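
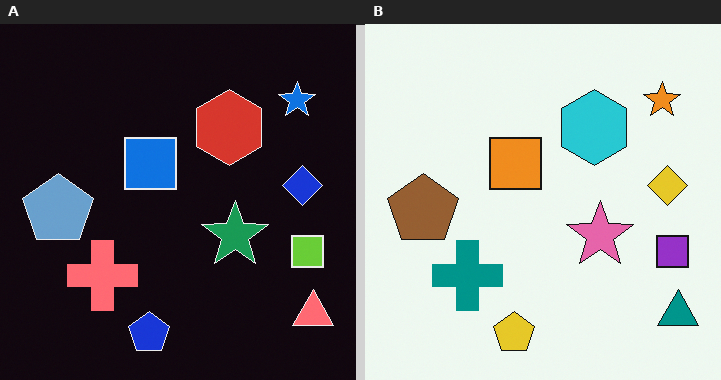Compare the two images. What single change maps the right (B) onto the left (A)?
The image was color-inverted (negative).

The light background has become dark and every shape's color is its complement — a photographic negative.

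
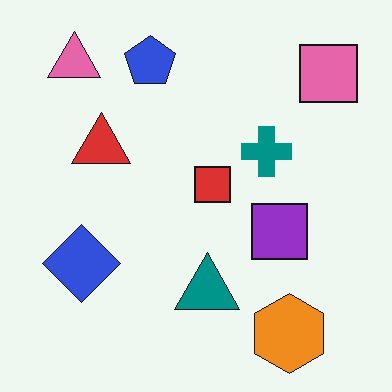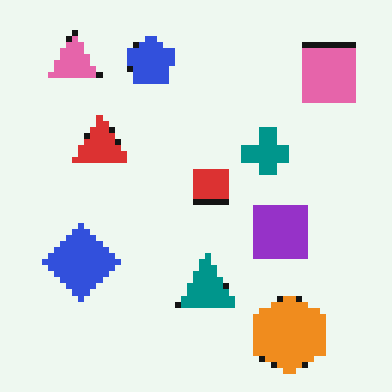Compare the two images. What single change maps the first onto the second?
Moderately pixelated.

Shapes are reduced to large square blocks; fine edges and outlines are lost — a downscale-then-upscale (mosaic) effect.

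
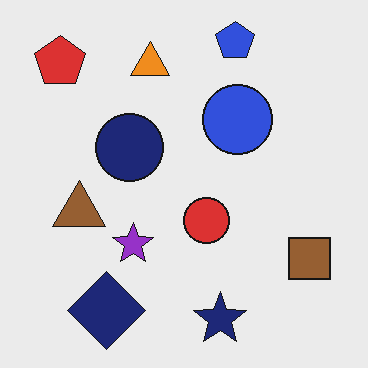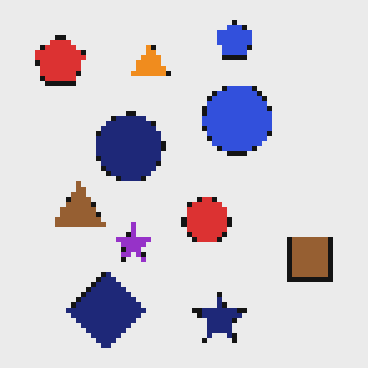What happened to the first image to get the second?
Lightly pixelated (a mild mosaic effect).

Shapes are reduced to large square blocks; fine edges and outlines are lost — a downscale-then-upscale (mosaic) effect.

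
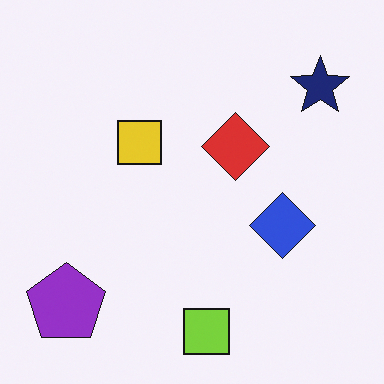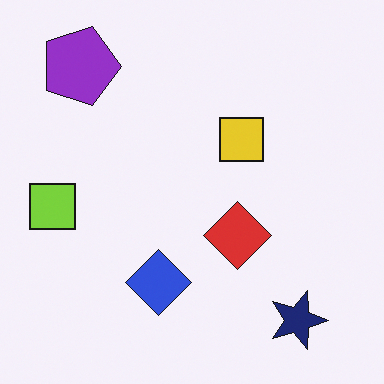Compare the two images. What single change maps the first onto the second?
The image was rotated 90° clockwise.

The purple pentagon sits in the bottom-left of the first image and the top-left of the second — consistent with a whole-image 90° clockwise rotation.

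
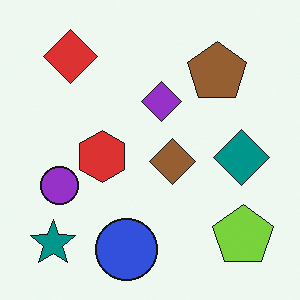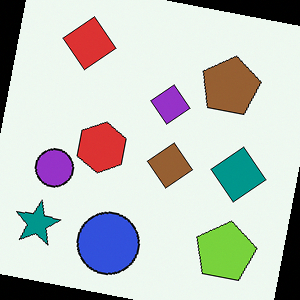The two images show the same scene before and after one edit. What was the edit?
The image was rotated clockwise by a few degrees.

Every shape is tilted by the same angle and the image corners show triangular fill wedges — a whole-image rotation by a non-right angle.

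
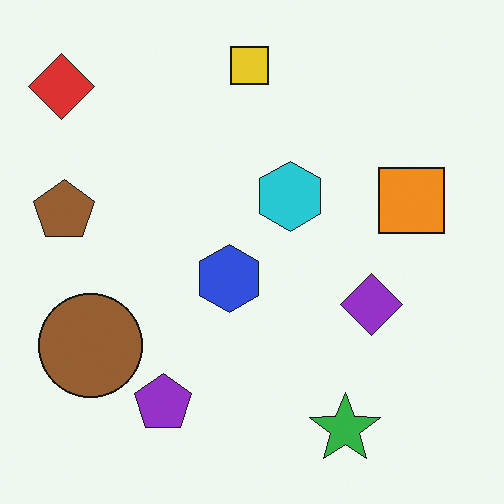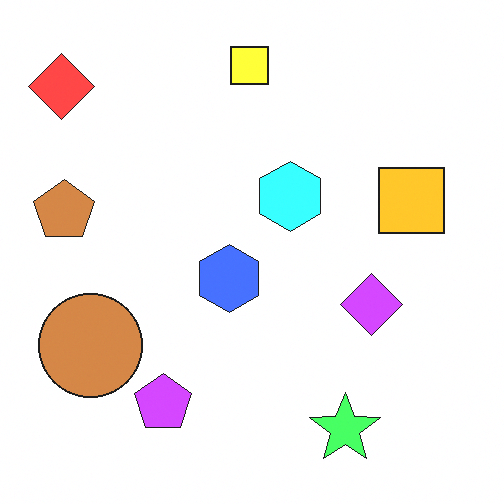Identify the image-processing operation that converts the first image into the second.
The second image is the first substantially brightened.

Every pixel — background and shapes alike — is uniformly brightened.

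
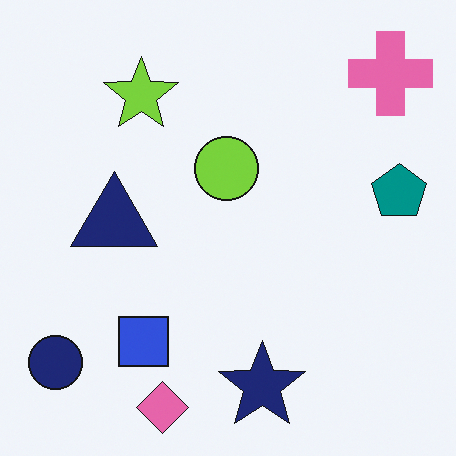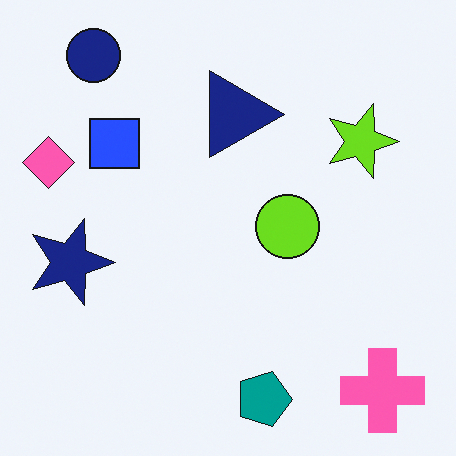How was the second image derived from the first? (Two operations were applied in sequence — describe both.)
The image was rotated 90° clockwise, then slightly oversaturated.

The pink cross sits in the top-right of the first image and the bottom-right of the second — consistent with a whole-image 90° clockwise rotation. All colors are more vivid — a global saturation change.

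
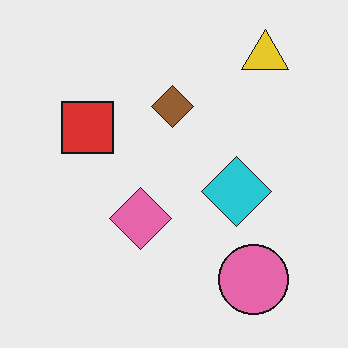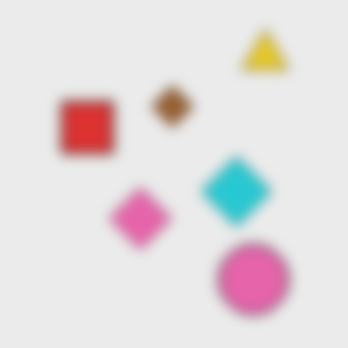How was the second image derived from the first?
Strongly gaussian-blurred.

Shape edges and outlines are uniformly softened across the whole image.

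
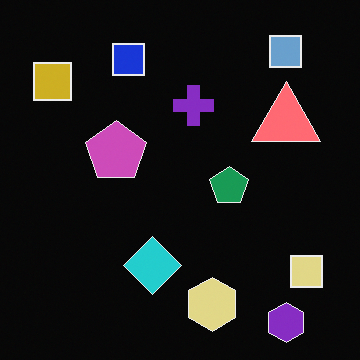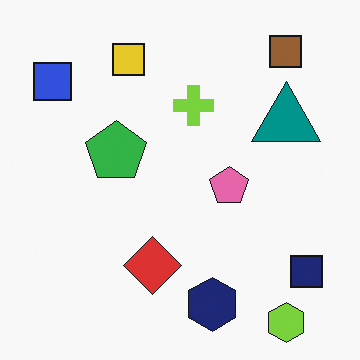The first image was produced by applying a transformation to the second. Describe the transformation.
The image was color-inverted (negative).

The light background has become dark and every shape's color is its complement — a photographic negative.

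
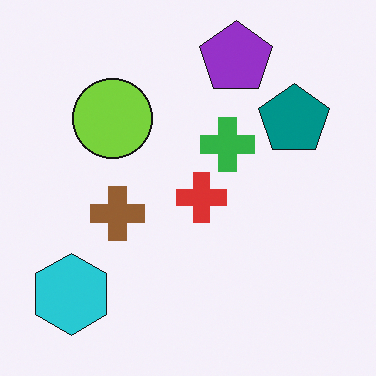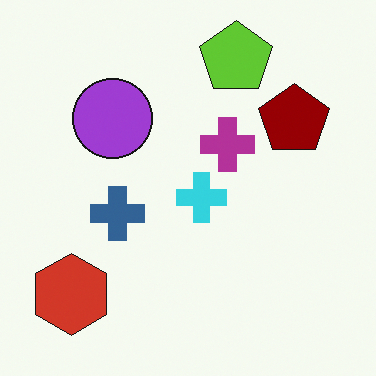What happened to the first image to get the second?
It was hue-shifted by a large amount.

Every shape's color has rotated by the same amount around the hue wheel — a uniform hue shift.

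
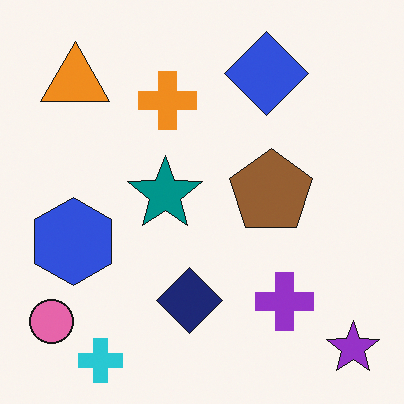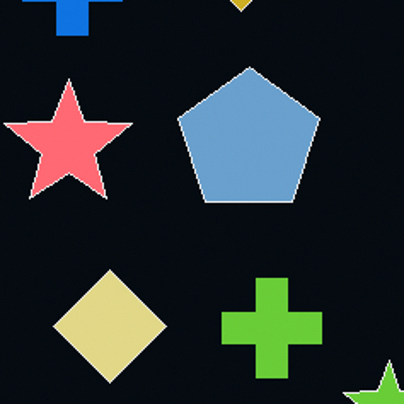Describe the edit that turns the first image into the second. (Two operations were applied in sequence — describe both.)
The transformation is: color-inverted (negative), then cropped to a noticeably smaller region and rescaled.

The light background has become dark and every shape's color is its complement — a photographic negative. The visible shapes are larger and the field of view is narrower; shapes near the original edges may be partly or wholly outside the frame — a crop-and-rescale.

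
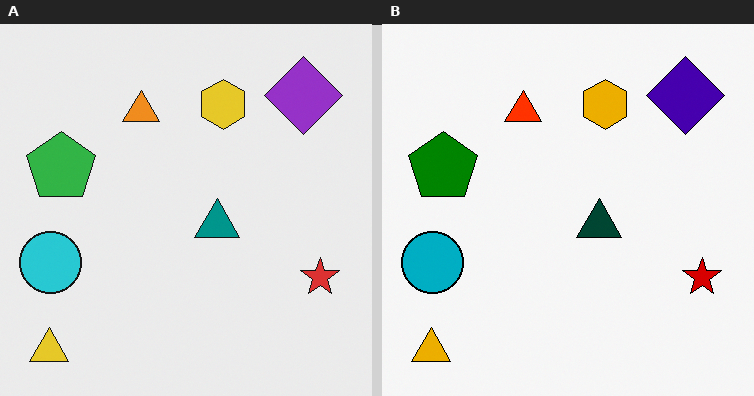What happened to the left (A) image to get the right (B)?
Boosted in contrast.

Tones are pushed away from mid-grey across the whole image — a global contrast change.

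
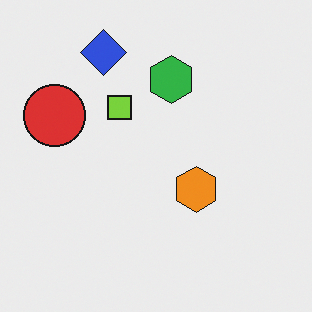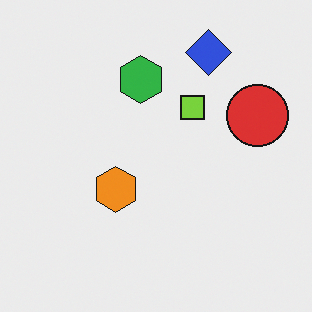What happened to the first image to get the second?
It was flipped horizontally (left ↔ right).

The red circle is in the left of the first image and the right of the second — shapes on opposite sides of the vertical midline have swapped in a mirror flip.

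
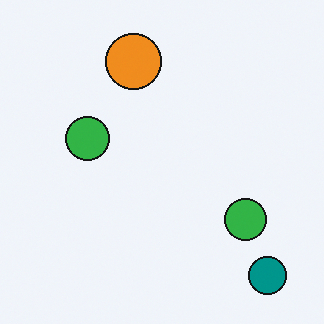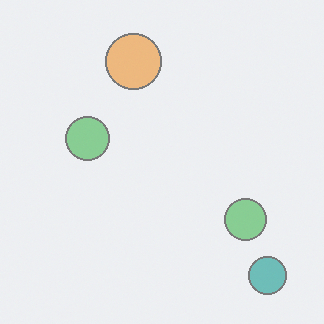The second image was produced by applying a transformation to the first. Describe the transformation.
The image was washed out (contrast reduced).

Tones are pushed toward mid-grey across the whole image — a global contrast change.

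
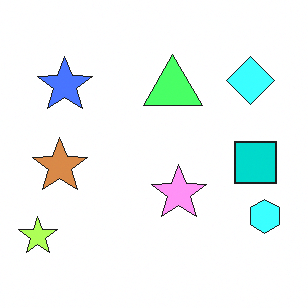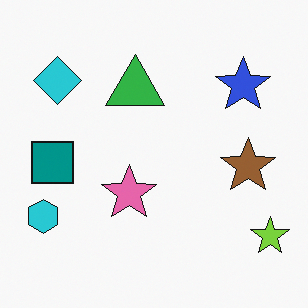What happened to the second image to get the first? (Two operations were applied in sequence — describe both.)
The image was brightened a lot, then flipped horizontally (left ↔ right).

Every pixel — background and shapes alike — is uniformly brightened. The lime star is in the bottom-right of the second image and the bottom-left of the first — shapes on opposite sides of the vertical midline have swapped in a mirror flip.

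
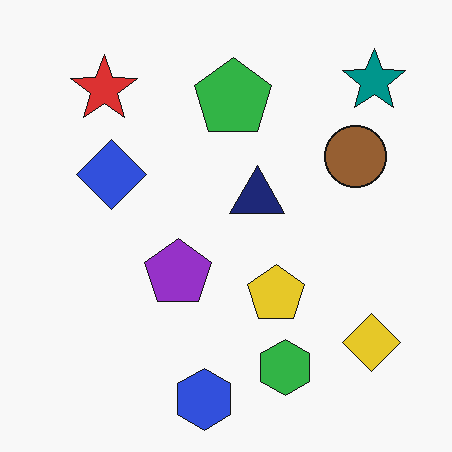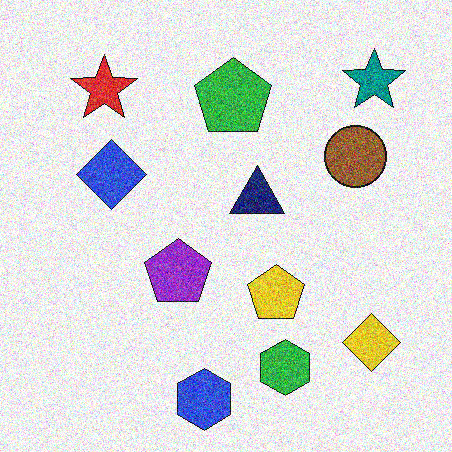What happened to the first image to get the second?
The transformation is: degraded with heavy additive noise.

Random speckle covers the whole image, including the flat background.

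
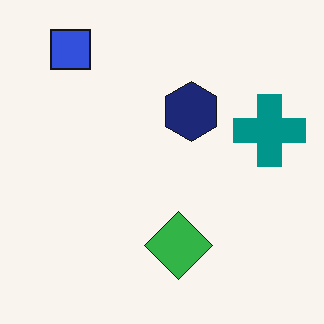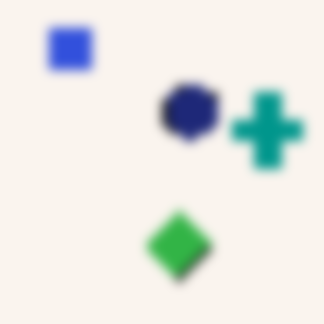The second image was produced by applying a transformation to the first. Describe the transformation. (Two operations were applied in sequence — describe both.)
The image was pixelated into visible square blocks, then strongly gaussian-blurred.

Shapes are reduced to large square blocks; fine edges and outlines are lost — a downscale-then-upscale (mosaic) effect. Shape edges and outlines are uniformly softened across the whole image.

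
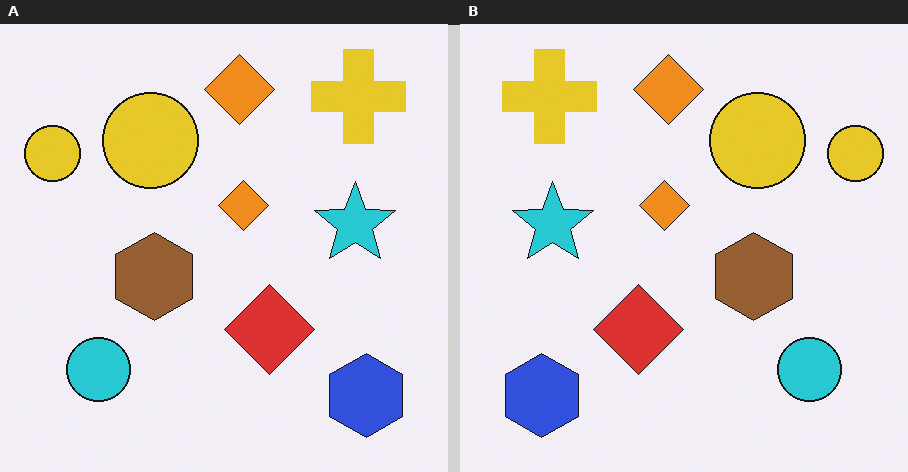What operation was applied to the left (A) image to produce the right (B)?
This is the original image flipped horizontally (left ↔ right).

The blue hexagon is in the bottom-right of the left (A) image and the bottom-left of the right (B) — shapes on opposite sides of the vertical midline have swapped in a mirror flip.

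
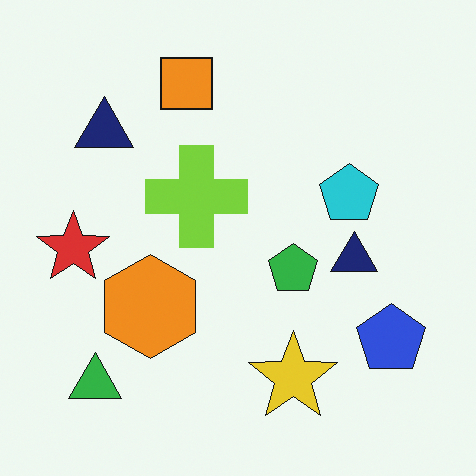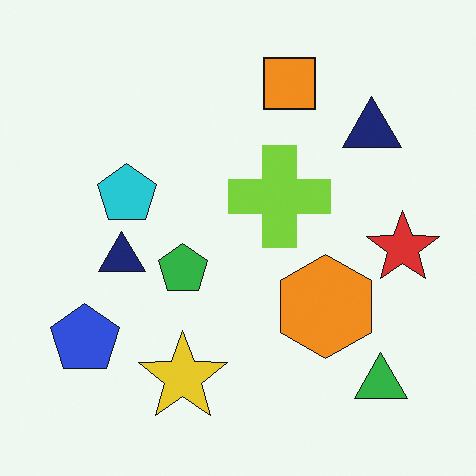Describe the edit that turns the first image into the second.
It was flipped horizontally (left ↔ right).

The red star is in the left of the first image and the right of the second — shapes on opposite sides of the vertical midline have swapped in a mirror flip.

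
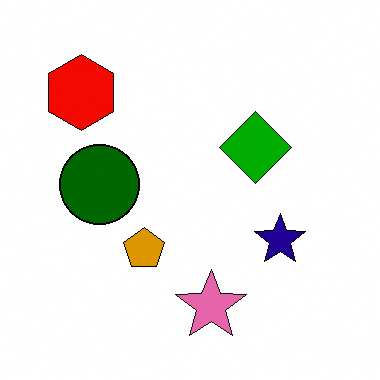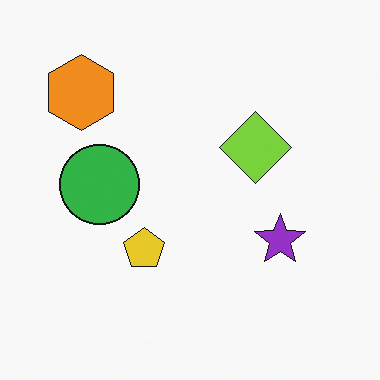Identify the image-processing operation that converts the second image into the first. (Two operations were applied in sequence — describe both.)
It was given much higher contrast, then overlaid with an additional pink star.

Tones are pushed away from mid-grey across the whole image — a global contrast change. A pink star appears in the first image that is absent from the second.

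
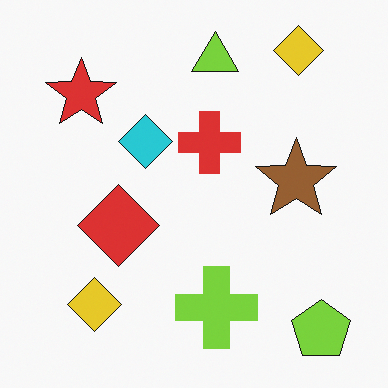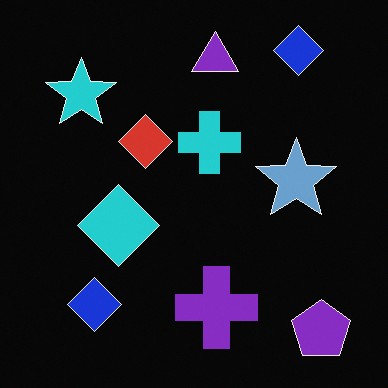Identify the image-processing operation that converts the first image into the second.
The transformation is: color-inverted (negative).

The light background has become dark and every shape's color is its complement — a photographic negative.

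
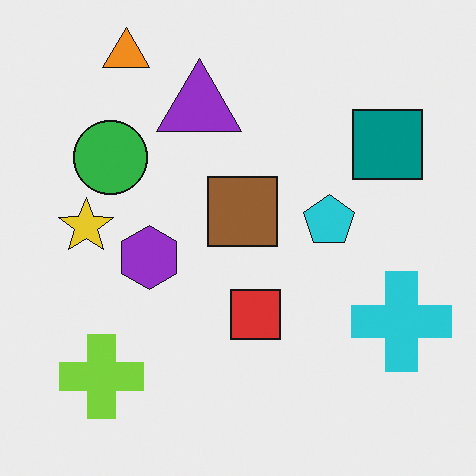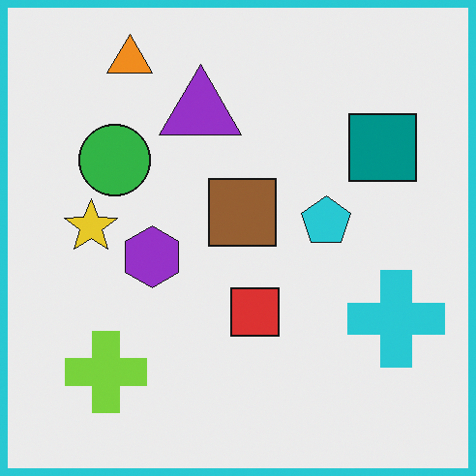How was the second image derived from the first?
The transformation is: framed with a cyan border.

A solid cyan frame runs around the edge of the second image, with the content slightly shrunk inside it.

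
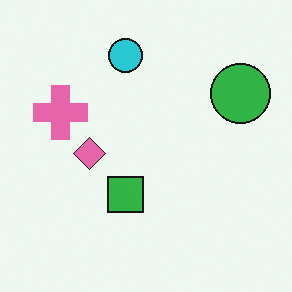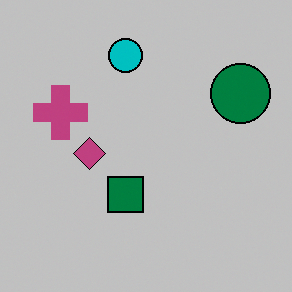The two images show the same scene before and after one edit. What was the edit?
It was heavily posterized to just a handful of flat colors.

Each flat color has snapped to a coarser quantized level — most visibly, the near-white background has dropped to a flat grey.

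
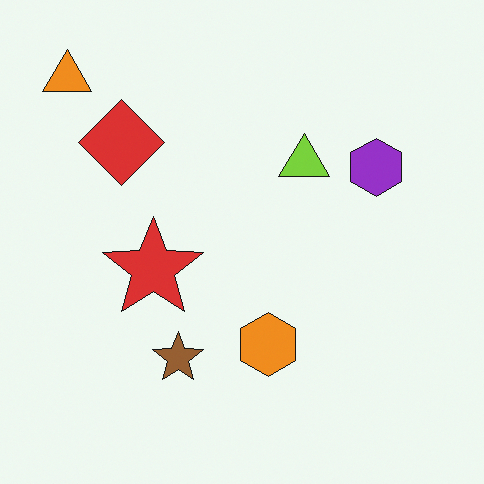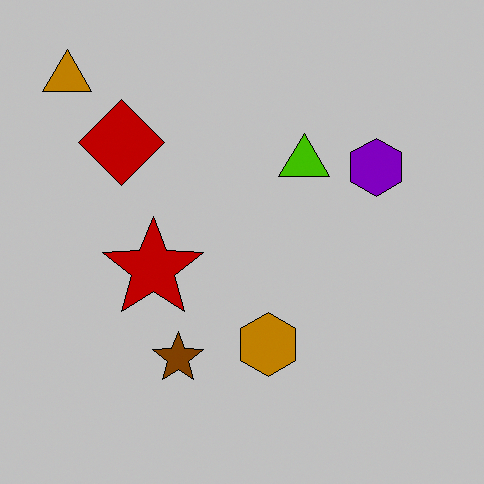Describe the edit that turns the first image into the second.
Aggressively posterized.

Each flat color has snapped to a coarser quantized level — most visibly, the near-white background has dropped to a flat grey.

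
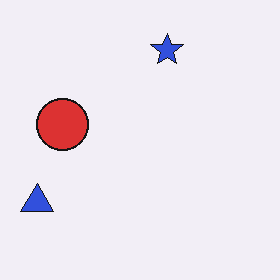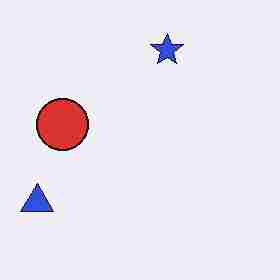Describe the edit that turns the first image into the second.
Heavily JPEG-compressed with obvious blocking artifacts.

Blocky 8×8 compression artifacts appear around shape edges and the flat background shows ringing — characteristic JPEG degradation.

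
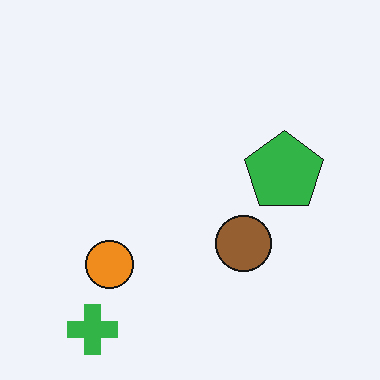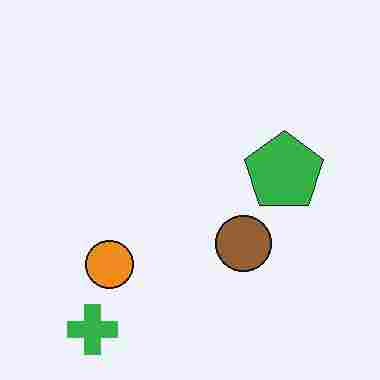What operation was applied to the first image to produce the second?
The second image is the first heavily JPEG-compressed with obvious blocking artifacts.

Blocky 8×8 compression artifacts appear around shape edges and the flat background shows ringing — characteristic JPEG degradation.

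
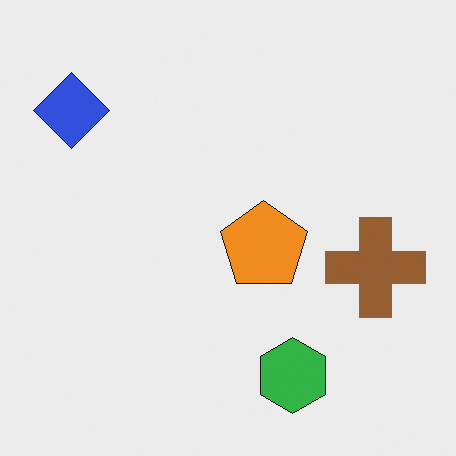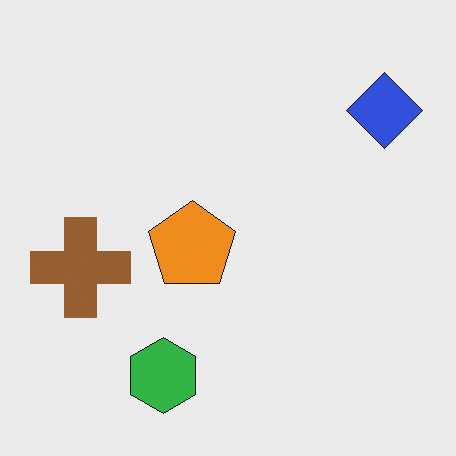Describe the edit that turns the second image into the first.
The image was flipped horizontally (left ↔ right).

The blue diamond is in the top-right of the second image and the top-left of the first — shapes on opposite sides of the vertical midline have swapped in a mirror flip.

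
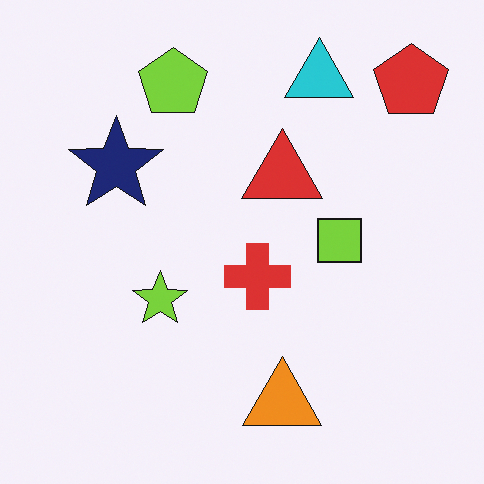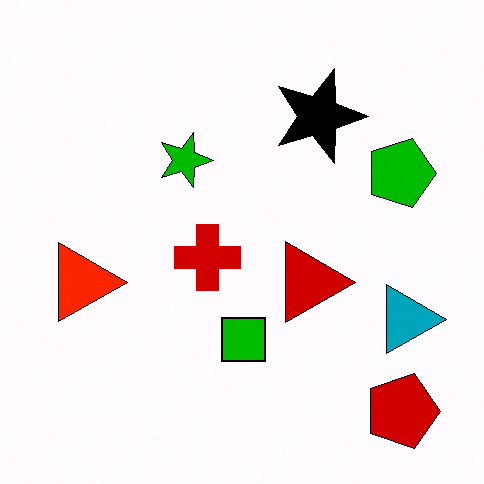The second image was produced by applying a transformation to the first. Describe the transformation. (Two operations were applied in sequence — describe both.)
This is the original image given much higher contrast, then rotated 90° clockwise.

Tones are pushed away from mid-grey across the whole image — a global contrast change. The red pentagon sits in the top-right of the first image and the bottom-right of the second — consistent with a whole-image 90° clockwise rotation.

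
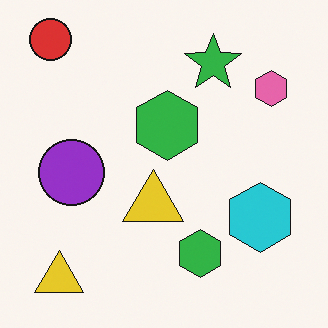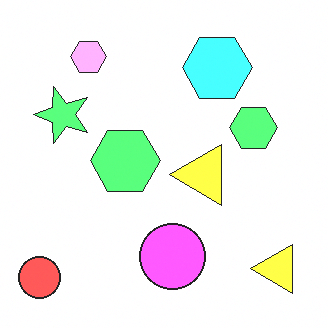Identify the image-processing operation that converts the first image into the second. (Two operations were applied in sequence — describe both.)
The second image is the first rotated 90° counter-clockwise, then brightened a lot.

The red circle sits in the top-left of the first image and the bottom-left of the second — consistent with a whole-image 90° counter-clockwise rotation. Every pixel — background and shapes alike — is uniformly brightened.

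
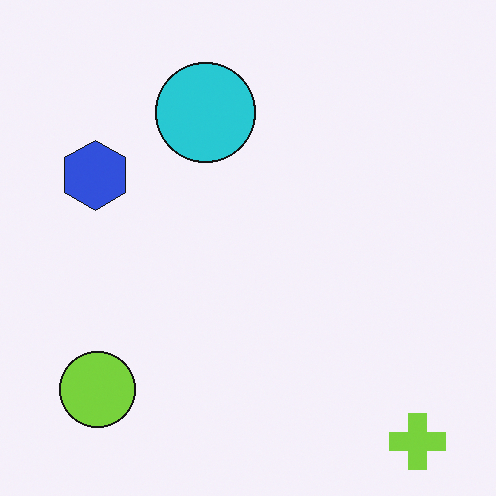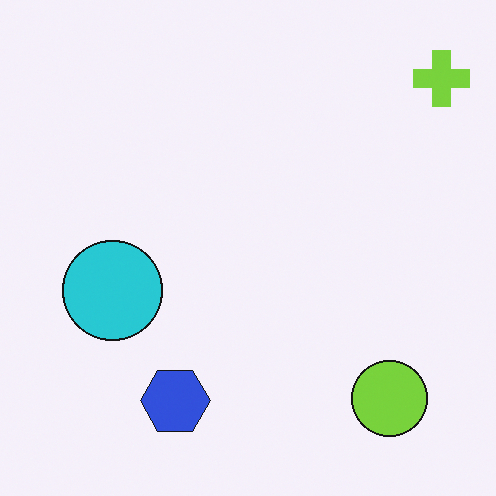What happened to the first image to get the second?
The image was rotated 90° counter-clockwise.

The lime cross sits in the bottom-right of the first image and the top-right of the second — consistent with a whole-image 90° counter-clockwise rotation.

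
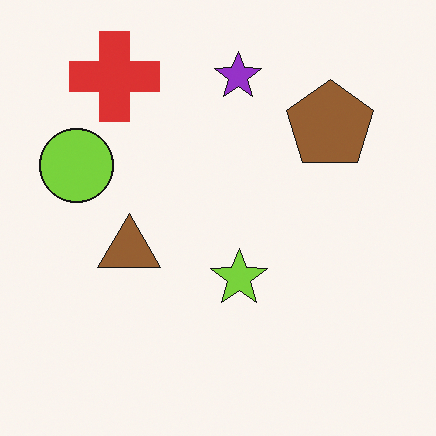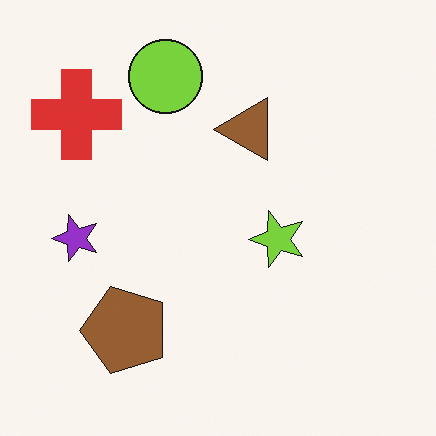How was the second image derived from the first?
The transformation is: transposed (reflected across the top-left ↔ bottom-right diagonal).

Shapes have swapped their row and column positions — what was in the top-right is now in the bottom-left — a diagonal reflection.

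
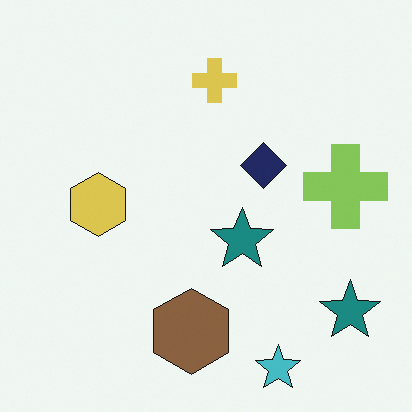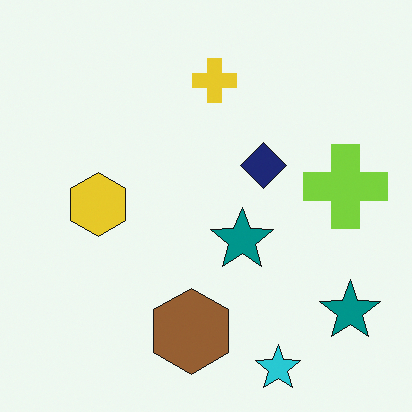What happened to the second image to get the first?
This is the original image slightly desaturated.

All colors are more muted and greyish — a global saturation change.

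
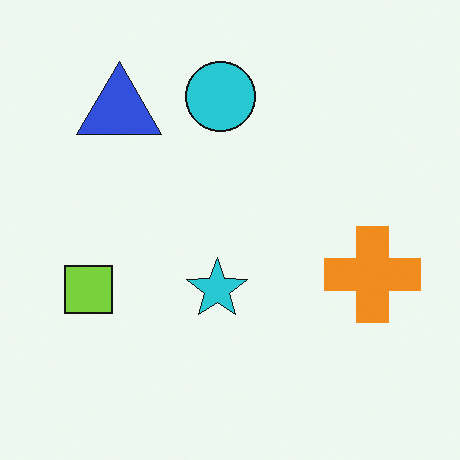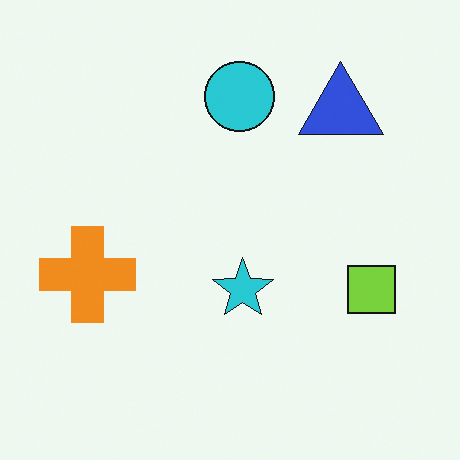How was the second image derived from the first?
This is the original image flipped horizontally (left ↔ right).

The orange cross is in the right of the first image and the left of the second — shapes on opposite sides of the vertical midline have swapped in a mirror flip.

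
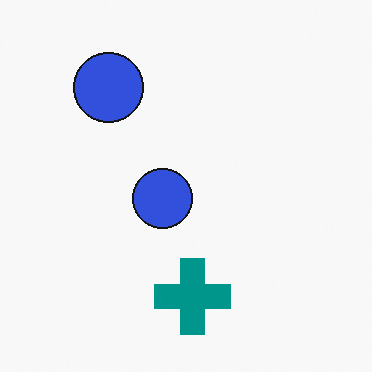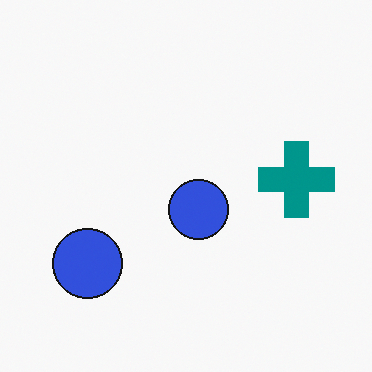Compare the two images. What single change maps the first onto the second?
It was rotated 90° counter-clockwise.

The teal cross sits in the bottom of the first image and the right of the second — consistent with a whole-image 90° counter-clockwise rotation.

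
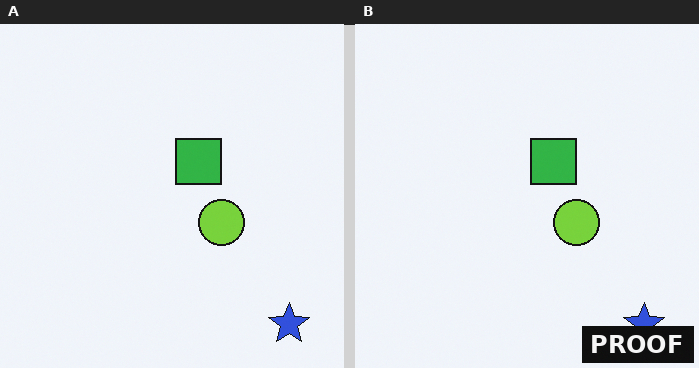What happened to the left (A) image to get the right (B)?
Watermarked with the text "PROOF" in the lower-right corner.

A dark label reading "PROOF" appears in the lower-right corner.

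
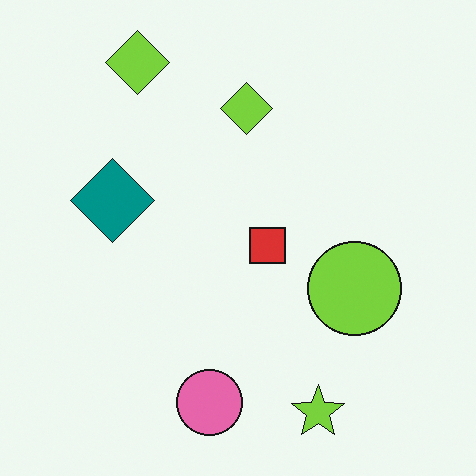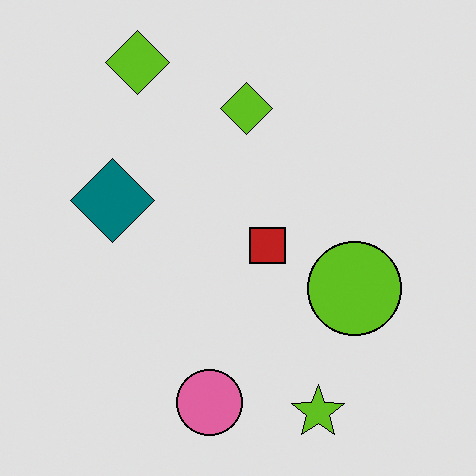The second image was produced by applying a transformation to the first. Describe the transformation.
It was moderately posterized.

Each flat color has snapped to a coarser quantized level — most visibly, the near-white background has dropped to a flat grey.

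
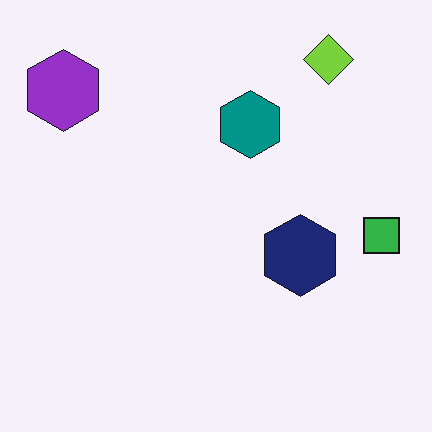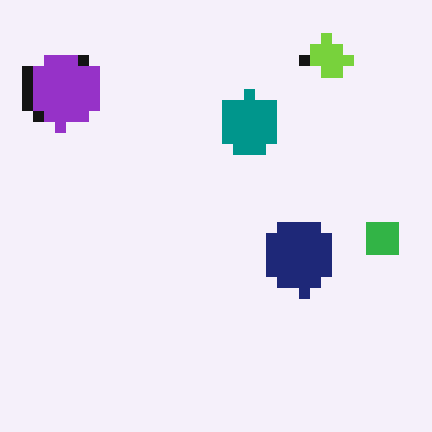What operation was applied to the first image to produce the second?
It was heavily pixelated into large blocks.

Shapes are reduced to large square blocks; fine edges and outlines are lost — a downscale-then-upscale (mosaic) effect.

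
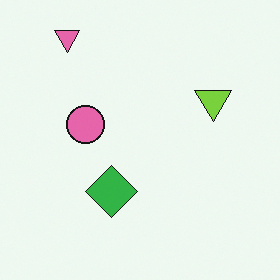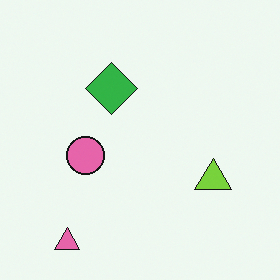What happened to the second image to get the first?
The transformation is: flipped vertically (top ↔ bottom).

The pink triangle is in the bottom-left of the second image and the top-left of the first — shapes on opposite sides of the horizontal midline have swapped in a mirror flip.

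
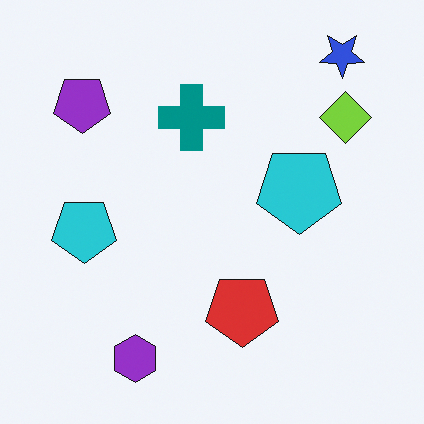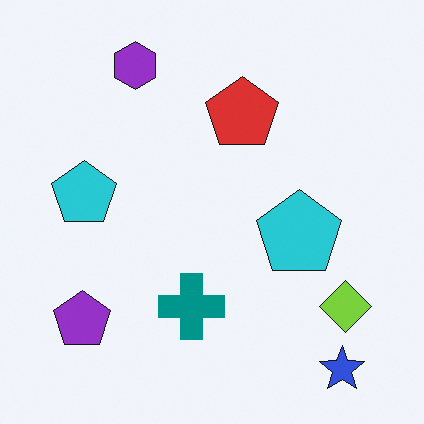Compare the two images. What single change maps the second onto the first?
The first image is the second flipped vertically (top ↔ bottom).

The blue star is in the bottom-right of the second image and the top-right of the first — shapes on opposite sides of the horizontal midline have swapped in a mirror flip.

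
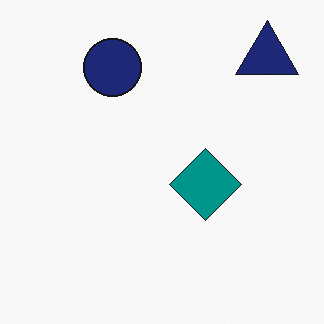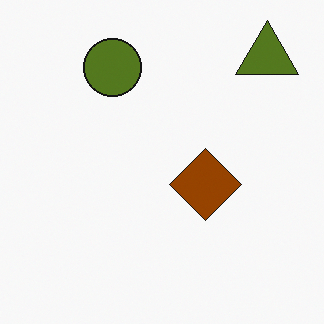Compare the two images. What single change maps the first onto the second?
The second image is the first hue-shifted through roughly half the color wheel.

Every shape's color has rotated by the same amount around the hue wheel — a uniform hue shift.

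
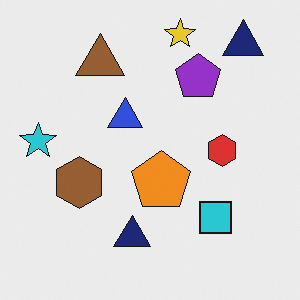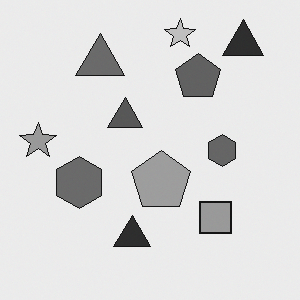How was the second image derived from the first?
Converted to grayscale.

All color is removed — every shape is now a shade of grey.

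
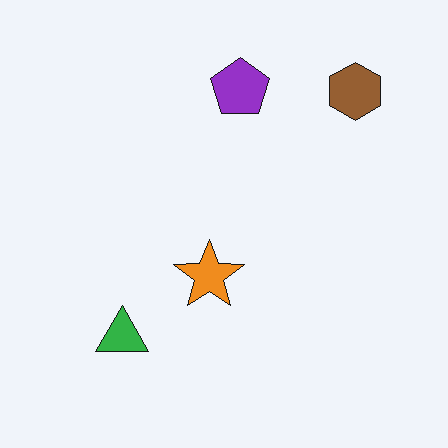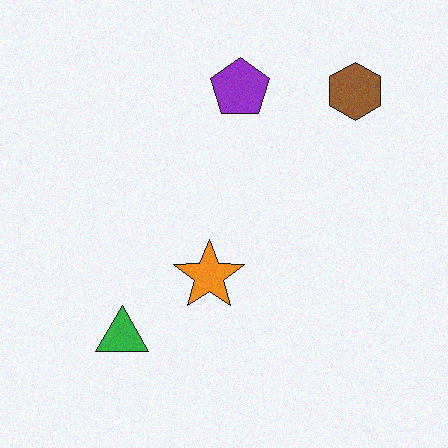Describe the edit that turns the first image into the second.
Degraded with a light layer of grain.

Random speckle covers the whole image, including the flat background.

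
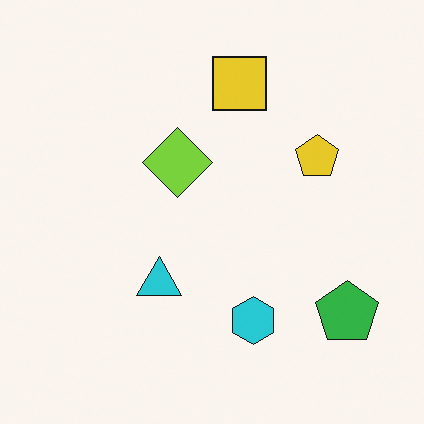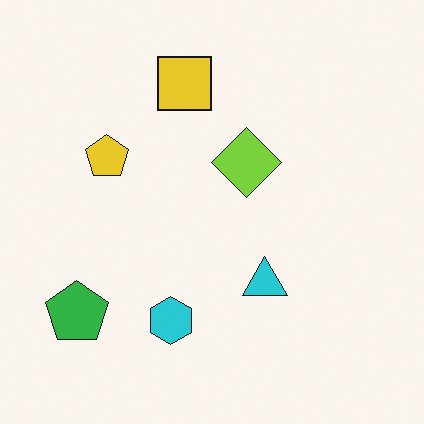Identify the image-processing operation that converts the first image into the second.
The transformation is: flipped horizontally (left ↔ right).

The green pentagon is in the bottom-right of the first image and the bottom-left of the second — shapes on opposite sides of the vertical midline have swapped in a mirror flip.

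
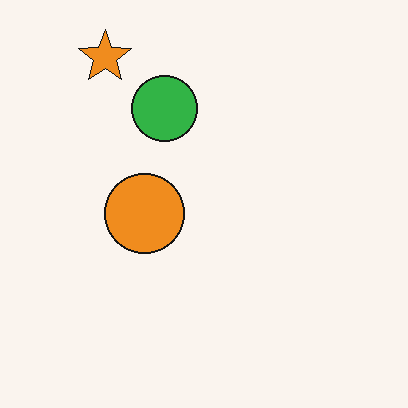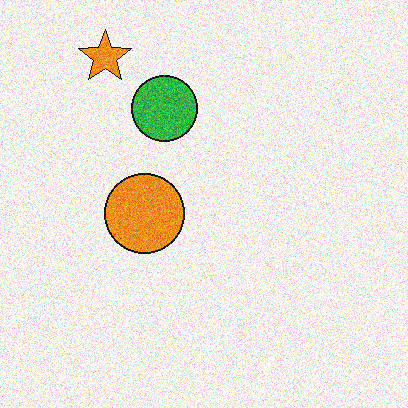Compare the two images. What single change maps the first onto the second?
It was degraded with moderate additive noise.

Random speckle covers the whole image, including the flat background.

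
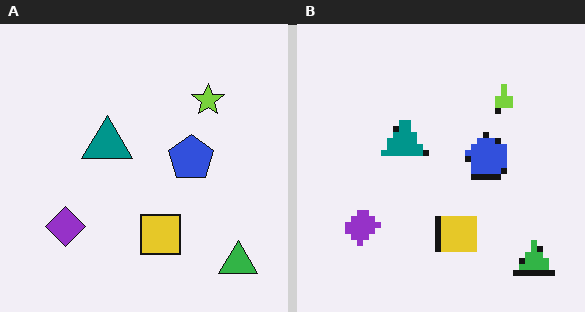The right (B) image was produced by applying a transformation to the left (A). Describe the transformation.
The right (B) image is the left (A) pixelated into visible square blocks.

Shapes are reduced to large square blocks; fine edges and outlines are lost — a downscale-then-upscale (mosaic) effect.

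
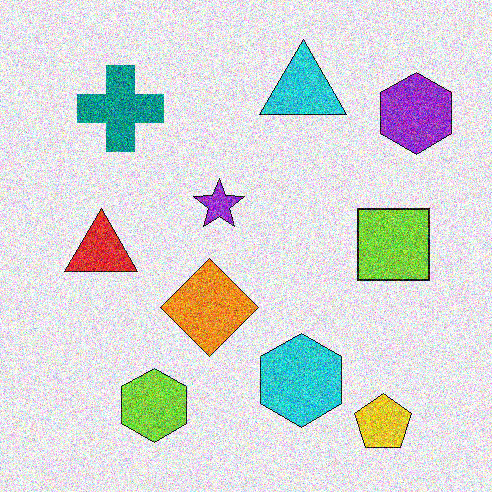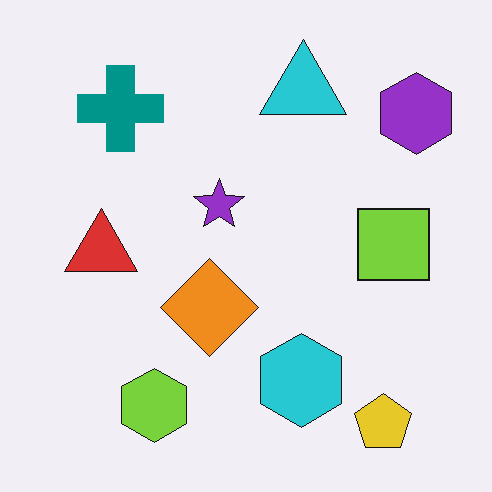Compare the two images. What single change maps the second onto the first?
The image was degraded with heavy additive noise.

Random speckle covers the whole image, including the flat background.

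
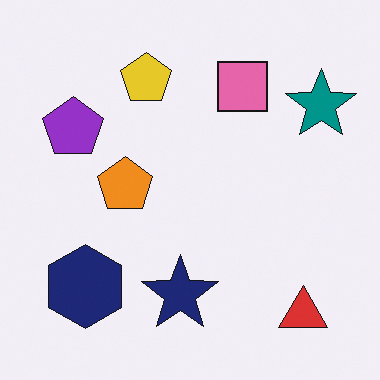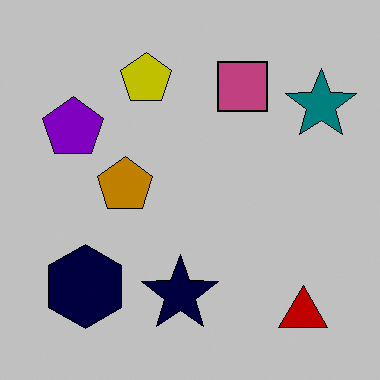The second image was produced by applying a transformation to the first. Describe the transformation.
The transformation is: heavily posterized to just a handful of flat colors.

Each flat color has snapped to a coarser quantized level — most visibly, the near-white background has dropped to a flat grey.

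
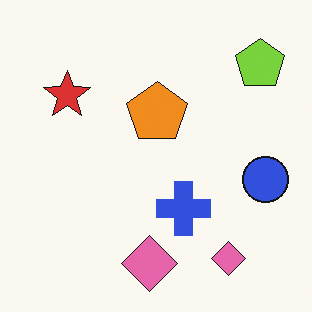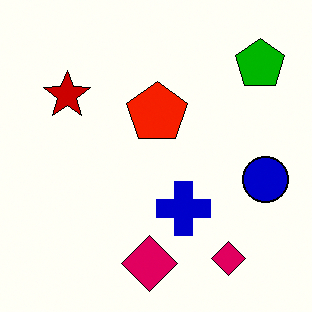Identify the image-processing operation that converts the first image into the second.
The second image is the first boosted in contrast.

Tones are pushed away from mid-grey across the whole image — a global contrast change.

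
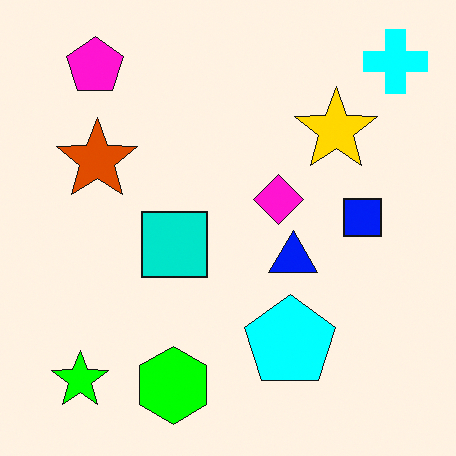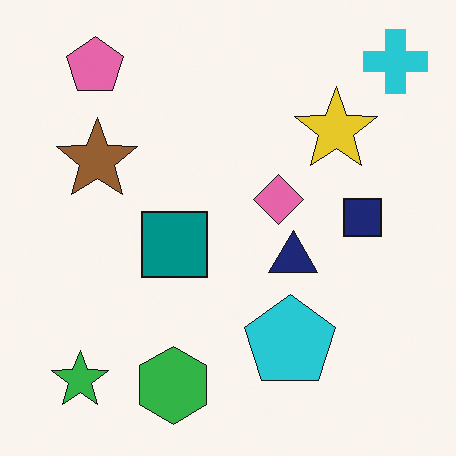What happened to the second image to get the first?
The first image is the second heavily oversaturated.

All colors are more vivid — a global saturation change.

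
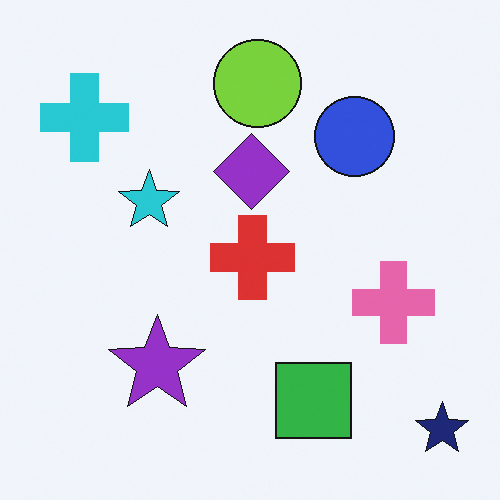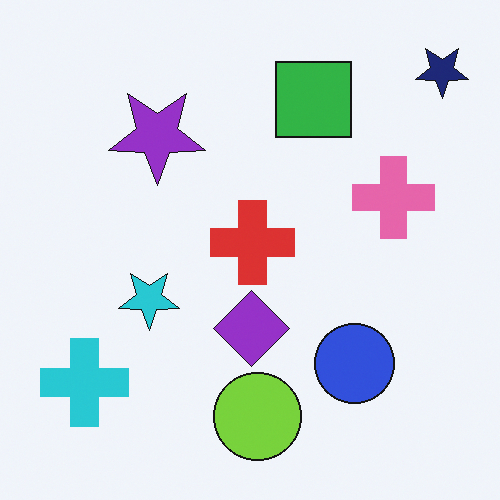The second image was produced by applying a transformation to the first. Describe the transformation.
The image was flipped vertically (top ↔ bottom).

The navy star is in the bottom-right of the first image and the top-right of the second — shapes on opposite sides of the horizontal midline have swapped in a mirror flip.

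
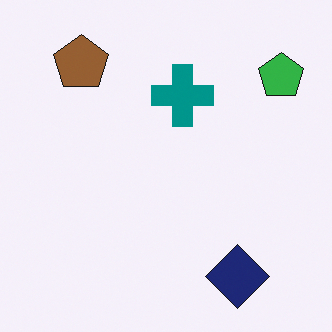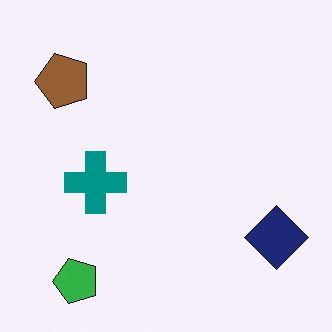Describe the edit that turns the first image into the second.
The second image is the first transposed (reflected across the top-left ↔ bottom-right diagonal).

Shapes have swapped their row and column positions — what was in the top-right is now in the bottom-left — a diagonal reflection.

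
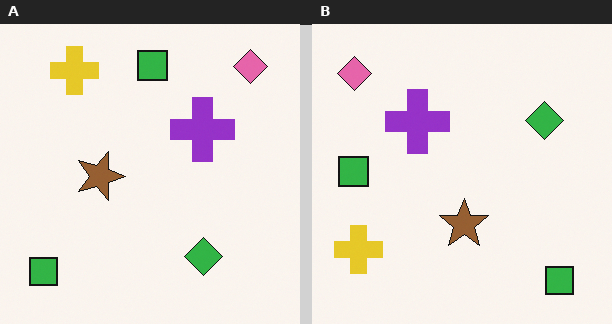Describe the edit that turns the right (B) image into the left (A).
It was rotated 90° clockwise.

The pink diamond sits in the top-left of the right (B) image and the top-right of the left (A) — consistent with a whole-image 90° clockwise rotation.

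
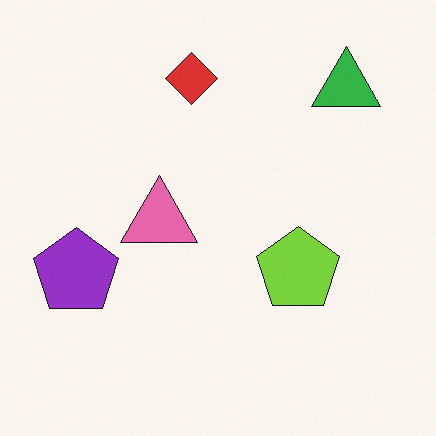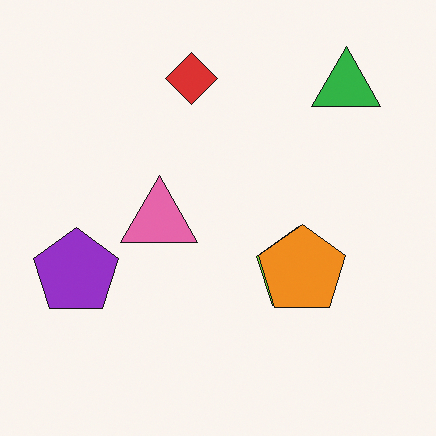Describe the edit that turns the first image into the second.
The image was overlaid with an additional orange pentagon.

An orange pentagon appears in the second image that is absent from the first.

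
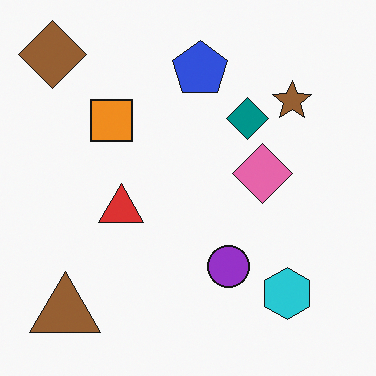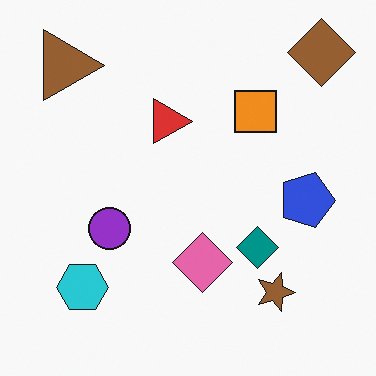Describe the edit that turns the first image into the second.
The image was rotated 90° clockwise.

The brown diamond sits in the top-left of the first image and the top-right of the second — consistent with a whole-image 90° clockwise rotation.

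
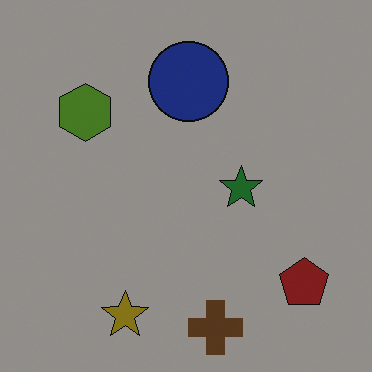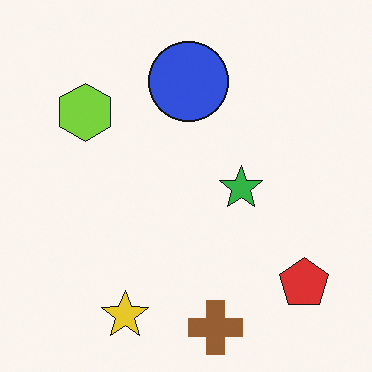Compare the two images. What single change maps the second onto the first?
The transformation is: substantially darkened.

Every pixel — background and shapes alike — is uniformly darkened.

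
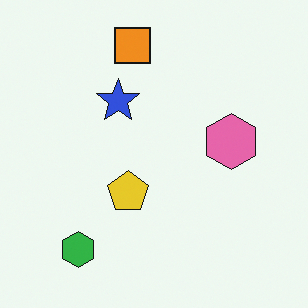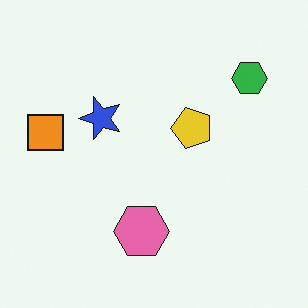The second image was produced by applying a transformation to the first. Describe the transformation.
Transposed (reflected across the top-left ↔ bottom-right diagonal).

Shapes have swapped their row and column positions — what was in the top-right is now in the bottom-left — a diagonal reflection.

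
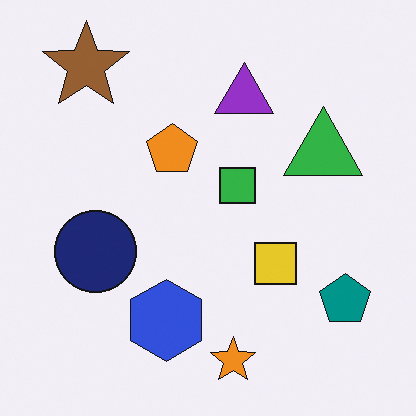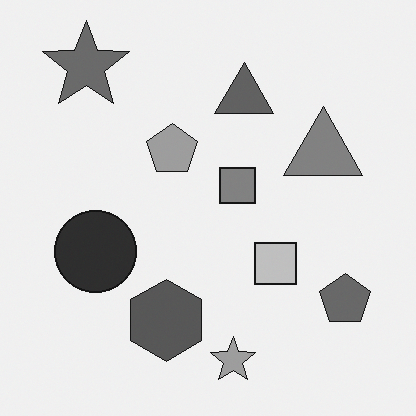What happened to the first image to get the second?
The image was converted to grayscale.

All color is removed — every shape is now a shade of grey.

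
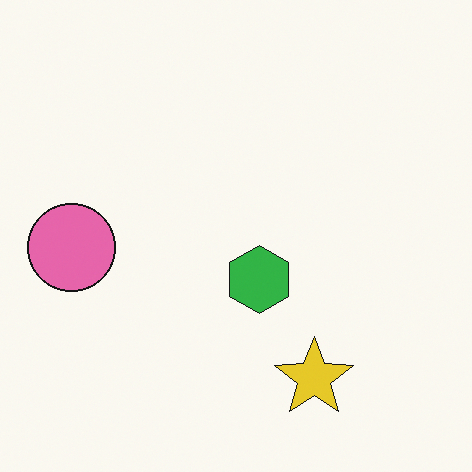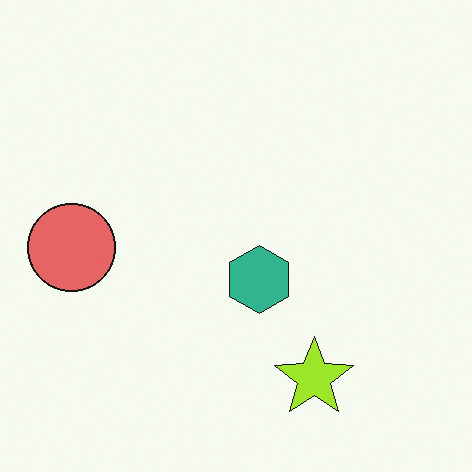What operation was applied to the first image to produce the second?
The image was hue-shifted by a small amount.

Every shape's color has rotated by the same amount around the hue wheel — a uniform hue shift.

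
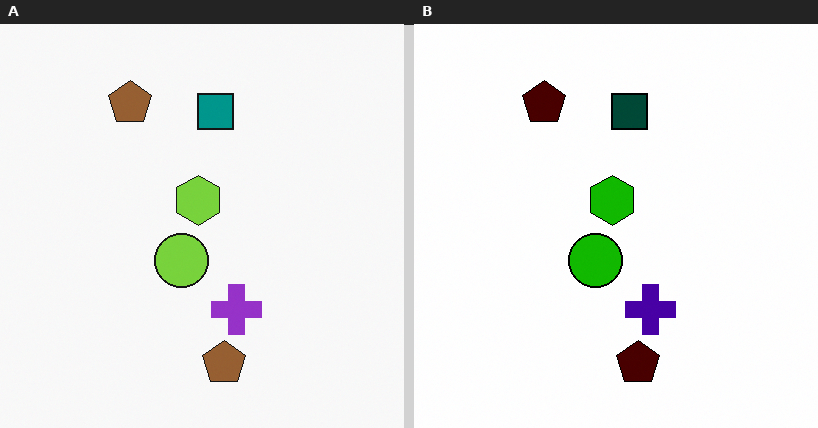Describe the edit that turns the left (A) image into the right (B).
This is the original image given much higher contrast.

Tones are pushed away from mid-grey across the whole image — a global contrast change.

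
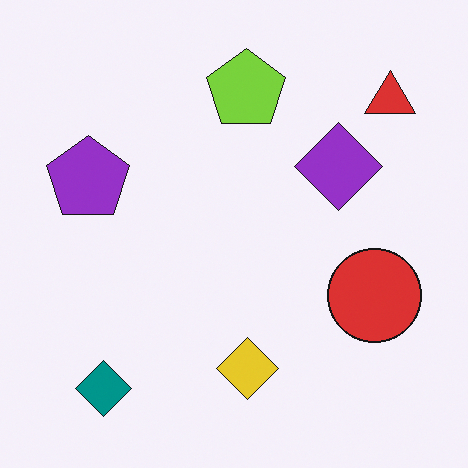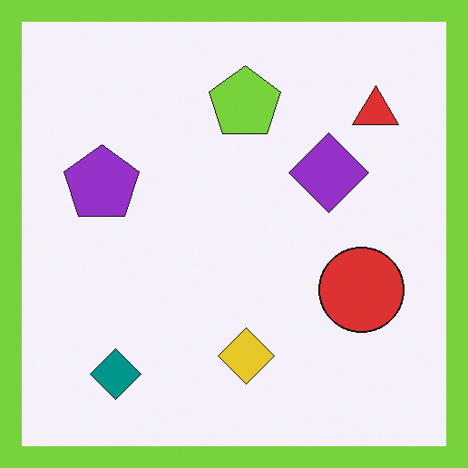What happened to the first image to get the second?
The image was framed with a lime border.

A solid lime frame runs around the edge of the second image, with the content slightly shrunk inside it.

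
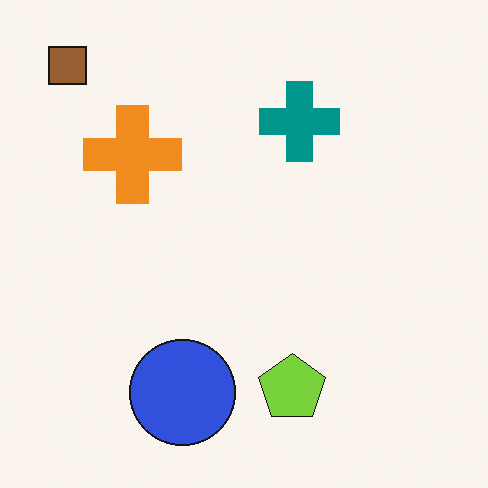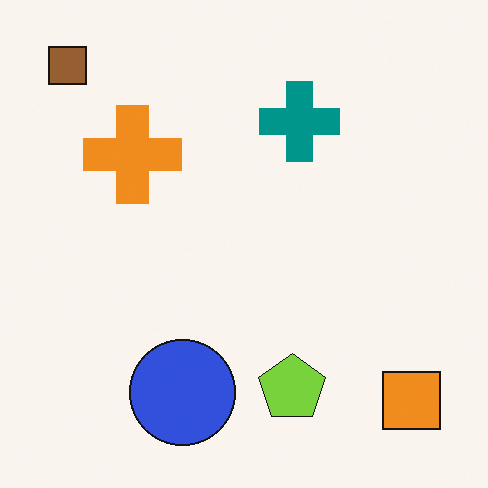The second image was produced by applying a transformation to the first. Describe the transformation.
This is the original image overlaid with an additional orange square.

An orange square appears in the second image that is absent from the first.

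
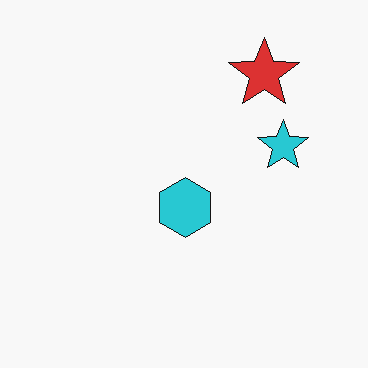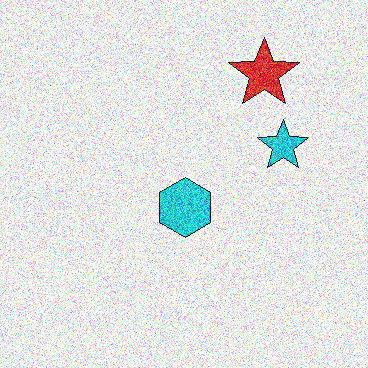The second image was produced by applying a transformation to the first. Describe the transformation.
The image was degraded with a thick layer of grain.

Random speckle covers the whole image, including the flat background.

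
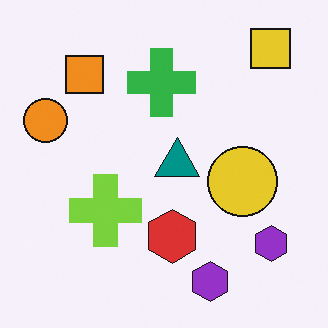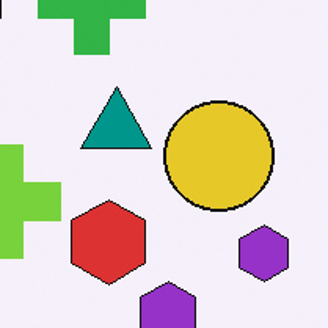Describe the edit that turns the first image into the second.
Cropped slightly and scaled back up.

The visible shapes are larger and the field of view is narrower; shapes near the original edges may be partly or wholly outside the frame — a crop-and-rescale.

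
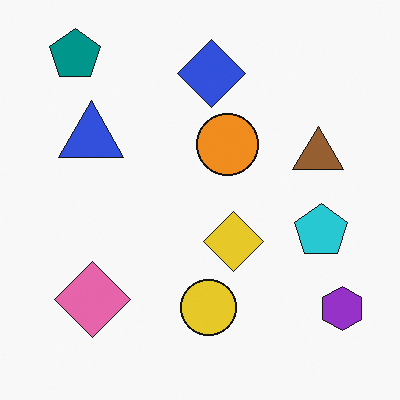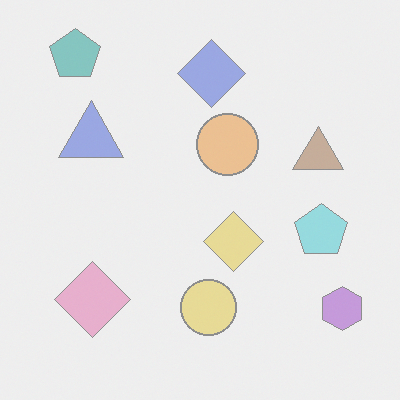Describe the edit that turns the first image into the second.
Washed out (contrast reduced).

Tones are pushed toward mid-grey across the whole image — a global contrast change.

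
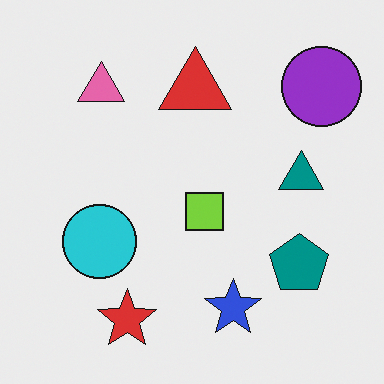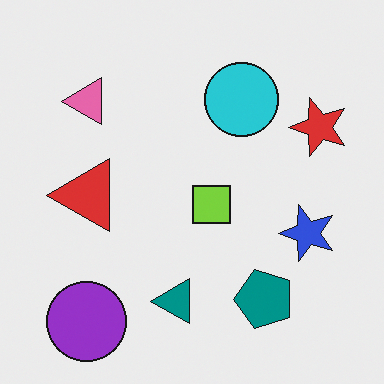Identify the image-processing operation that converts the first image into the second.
The image was transposed (reflected across the top-left ↔ bottom-right diagonal).

Shapes have swapped their row and column positions — what was in the top-right is now in the bottom-left — a diagonal reflection.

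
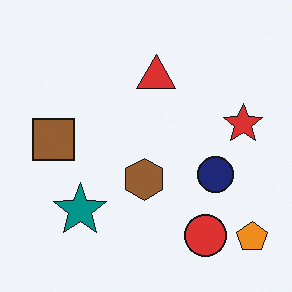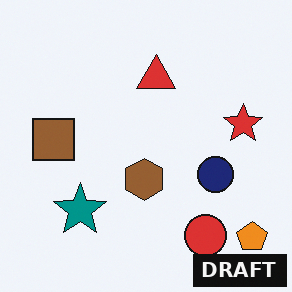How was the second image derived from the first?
The image was watermarked with the text "DRAFT" in the lower-right corner.

A dark label reading "DRAFT" appears in the lower-right corner.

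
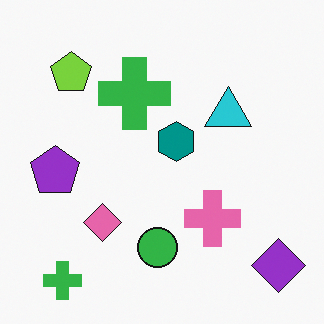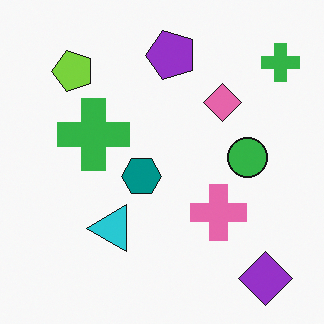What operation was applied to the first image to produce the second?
It was transposed (reflected across the top-left ↔ bottom-right diagonal).

Shapes have swapped their row and column positions — what was in the top-right is now in the bottom-left — a diagonal reflection.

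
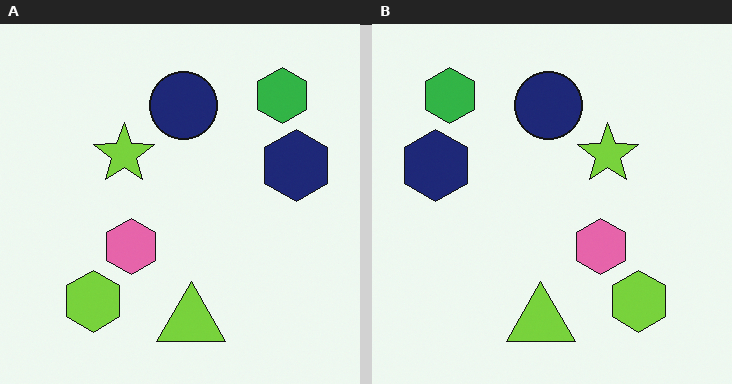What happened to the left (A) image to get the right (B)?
Flipped horizontally (left ↔ right).

The navy hexagon is in the right of the left (A) image and the left of the right (B) — shapes on opposite sides of the vertical midline have swapped in a mirror flip.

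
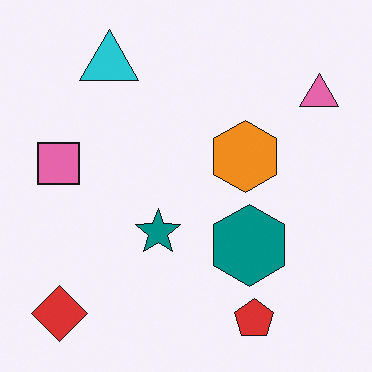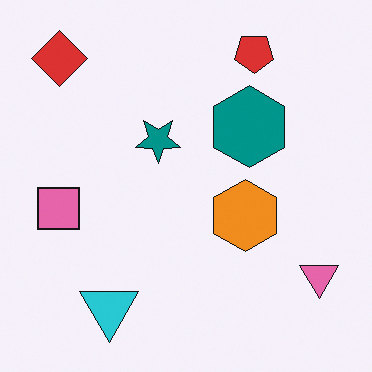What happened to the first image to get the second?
The second image is the first flipped vertically (top ↔ bottom).

The red pentagon is in the bottom-right of the first image and the top-right of the second — shapes on opposite sides of the horizontal midline have swapped in a mirror flip.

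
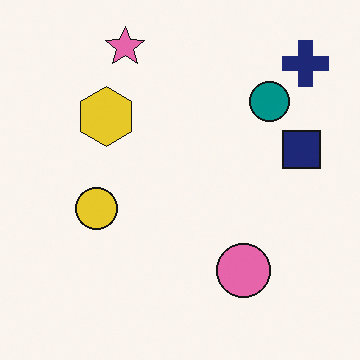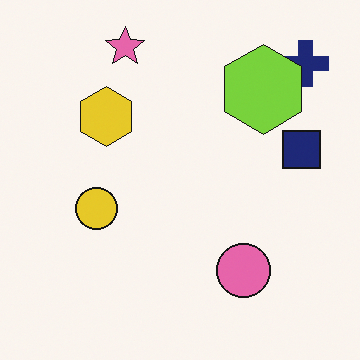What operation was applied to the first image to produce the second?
This is the original image overlaid with an additional lime hexagon.

A lime hexagon appears in the second image that is absent from the first.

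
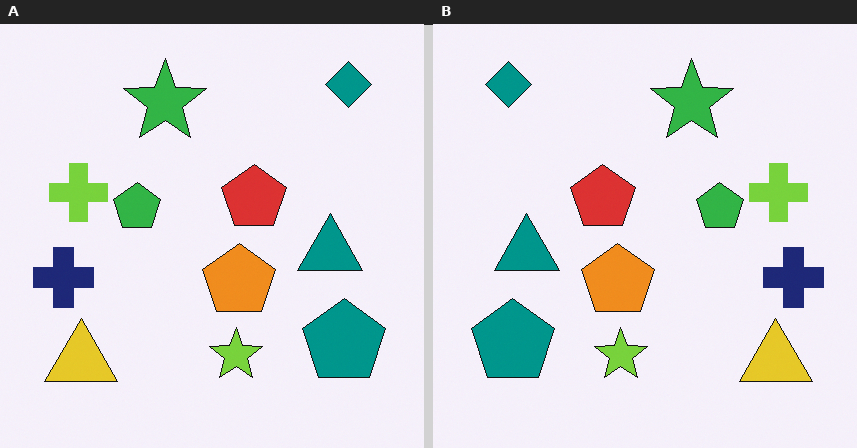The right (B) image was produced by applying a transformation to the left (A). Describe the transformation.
The right (B) image is the left (A) flipped horizontally (left ↔ right).

The navy cross is in the left of the left (A) image and the right of the right (B) — shapes on opposite sides of the vertical midline have swapped in a mirror flip.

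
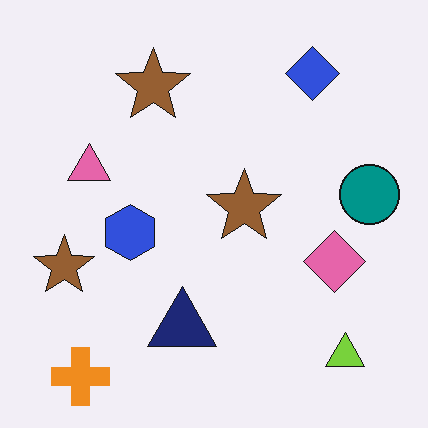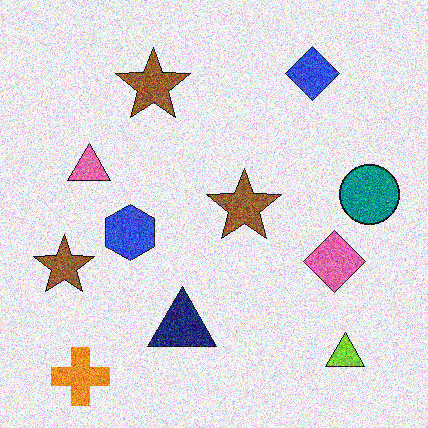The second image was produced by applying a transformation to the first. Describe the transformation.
This is the original image degraded with strong gaussian noise.

Random speckle covers the whole image, including the flat background.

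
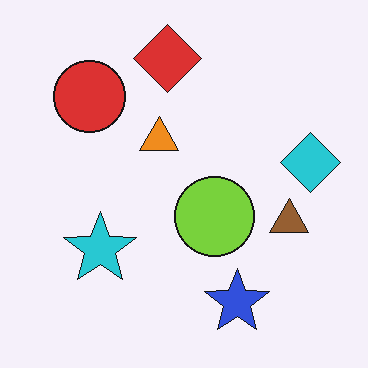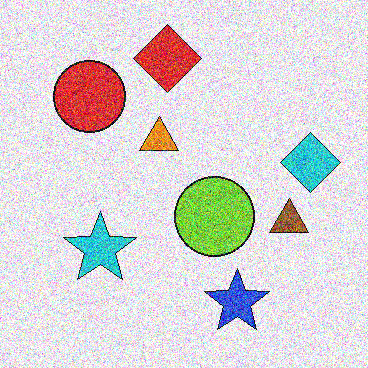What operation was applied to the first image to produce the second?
This is the original image degraded with strong gaussian noise.

Random speckle covers the whole image, including the flat background.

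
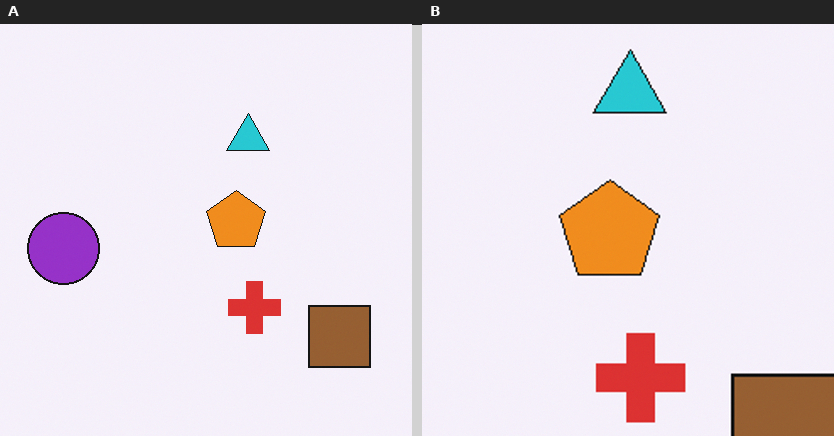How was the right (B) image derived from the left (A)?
It was cropped to a noticeably smaller region and rescaled.

The visible shapes are larger and the field of view is narrower; shapes near the original edges may be partly or wholly outside the frame — a crop-and-rescale.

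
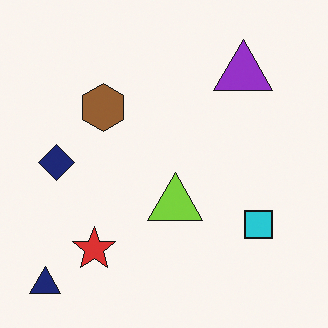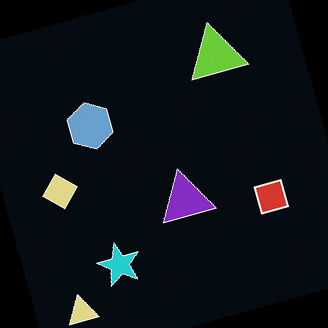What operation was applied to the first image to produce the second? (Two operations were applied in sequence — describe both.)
Color-inverted (negative), then rotated counter-clockwise by a moderate amount.

The light background has become dark and every shape's color is its complement — a photographic negative. Every shape is tilted by the same angle and the image corners show triangular fill wedges — a whole-image rotation by a non-right angle.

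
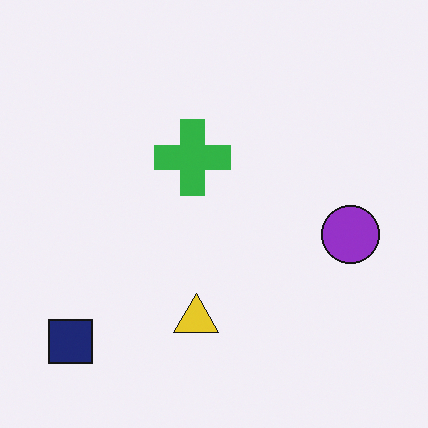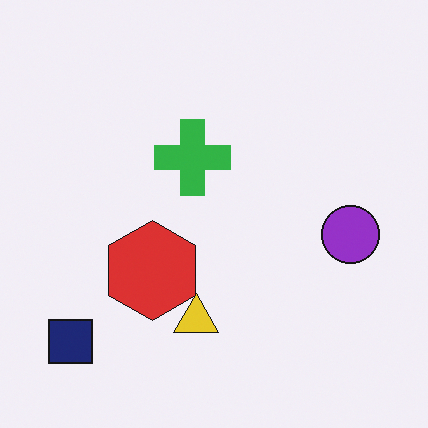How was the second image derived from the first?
This is the original image overlaid with an additional red hexagon.

A red hexagon appears in the second image that is absent from the first.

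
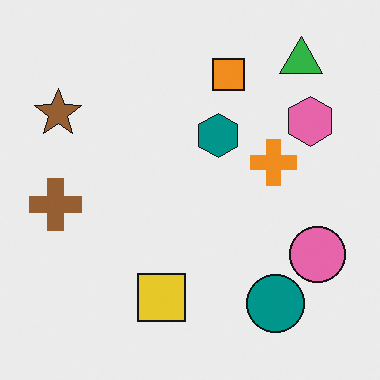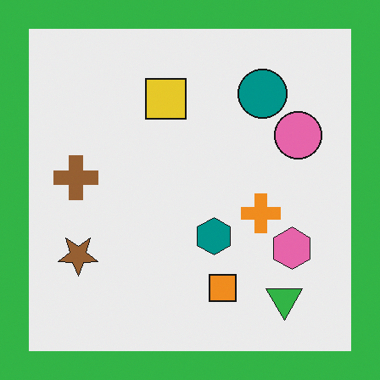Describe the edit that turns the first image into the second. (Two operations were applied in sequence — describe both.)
It was flipped vertically (top ↔ bottom), then framed with a green border.

The green triangle is in the top-right of the first image and the bottom-right of the second — shapes on opposite sides of the horizontal midline have swapped in a mirror flip. A solid green frame runs around the edge of the second image, with the content slightly shrunk inside it.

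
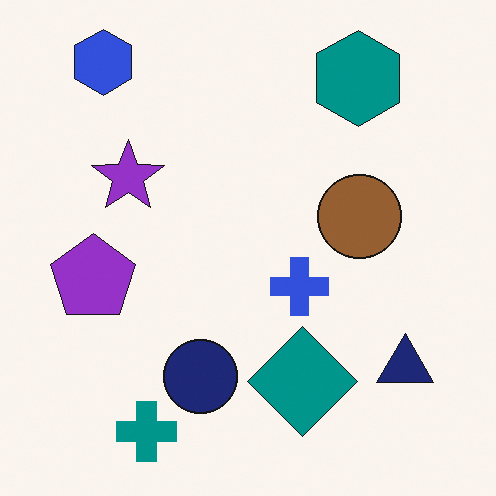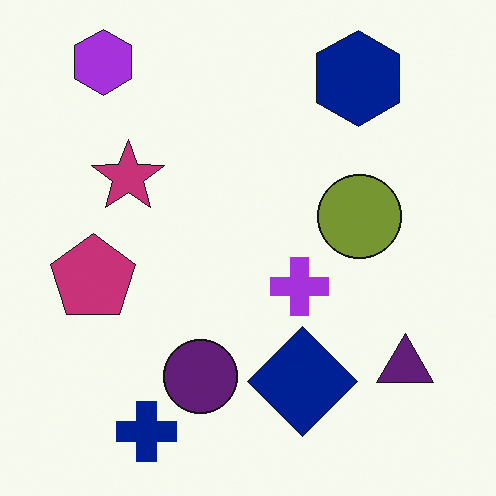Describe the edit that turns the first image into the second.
This is the original image hue-shifted slightly.

Every shape's color has rotated by the same amount around the hue wheel — a uniform hue shift.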